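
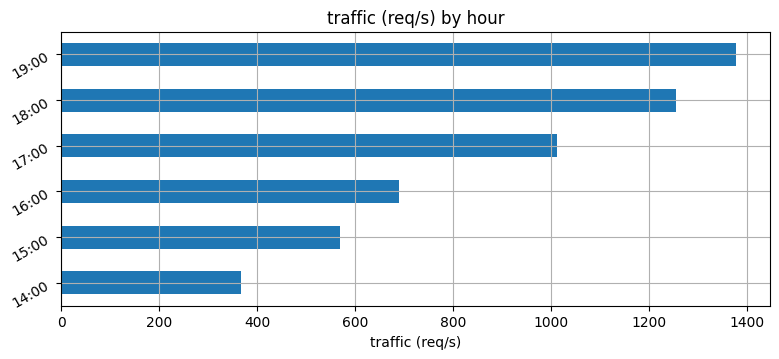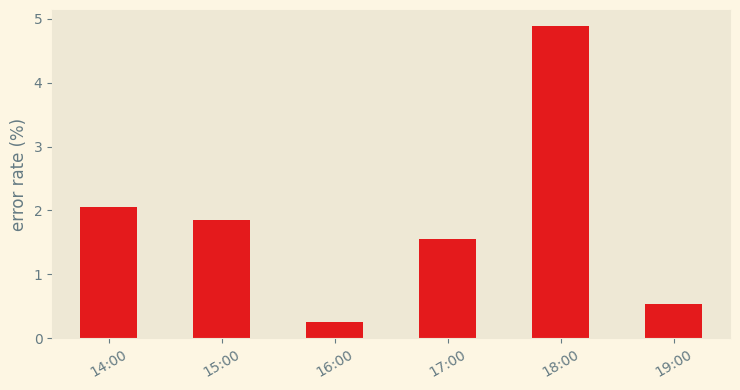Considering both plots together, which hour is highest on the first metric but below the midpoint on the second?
19:00

Chart 2 median error rate (%) ≈ 1.5; below-median hours: 16:00, 17:00, 19:00. Among those, 19:00 has the highest traffic (req/s) (≈ 1400).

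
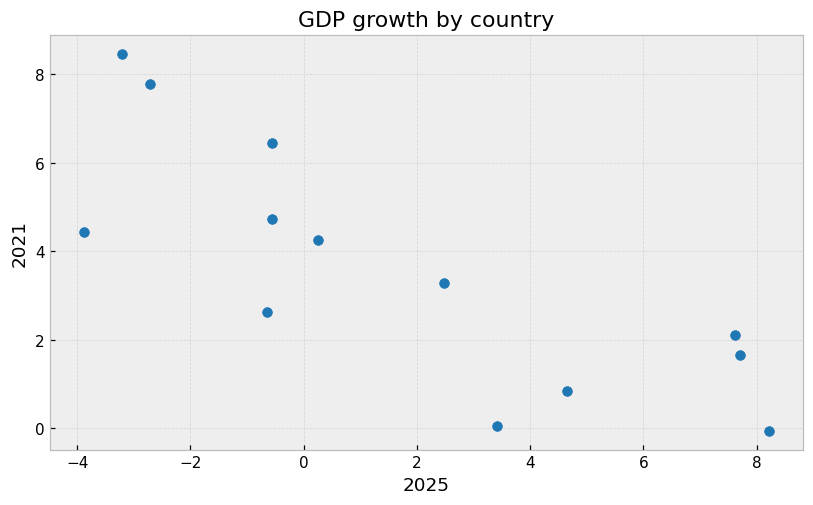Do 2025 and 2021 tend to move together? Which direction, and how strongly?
Points are negatively correlated; strong (|r| ≈ 0.8).

negative, strong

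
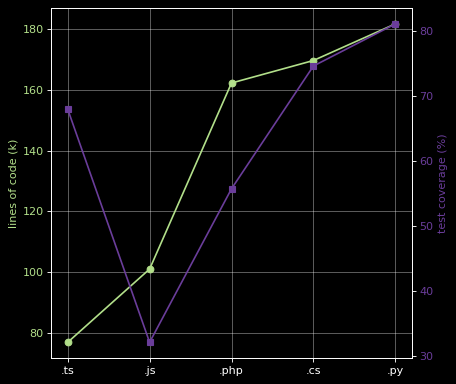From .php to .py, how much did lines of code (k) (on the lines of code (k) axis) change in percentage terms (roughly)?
≈ +12.5%

.php ≈ 160, .py ≈ 180; (180 − 160) / 160 ≈ +12.5%.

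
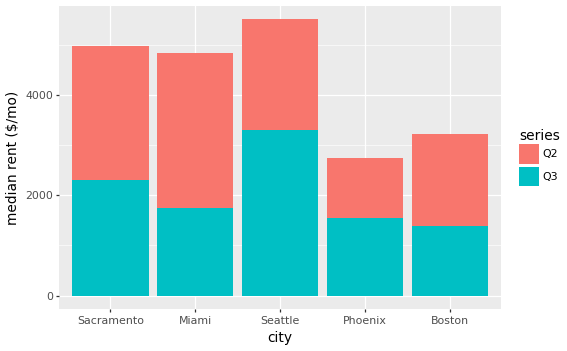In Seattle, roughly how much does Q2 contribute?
≈ 2000

Q2 top ≈ 5500, bottom ≈ 3500; segment ≈ 2000.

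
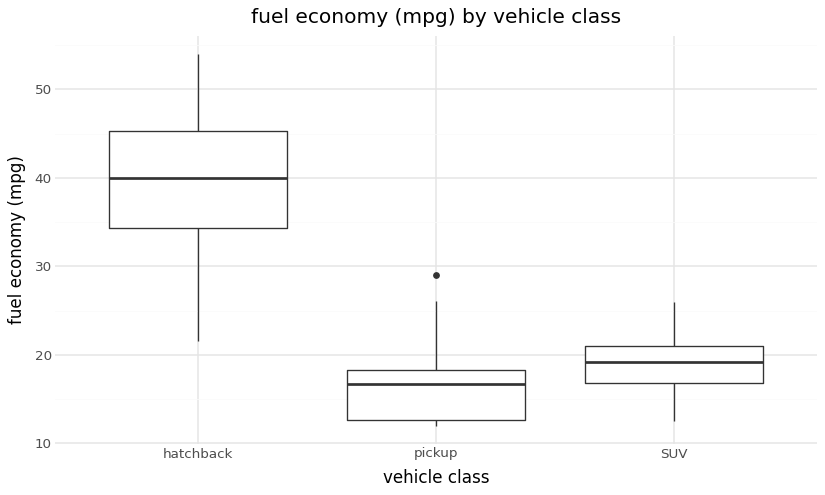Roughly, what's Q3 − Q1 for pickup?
Q3 ≈ 20, Q1 ≈ 15; IQR ≈ 5.

≈ 5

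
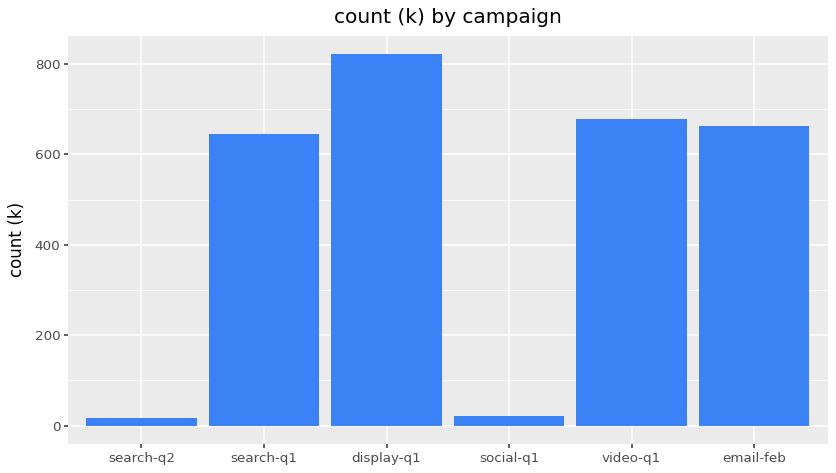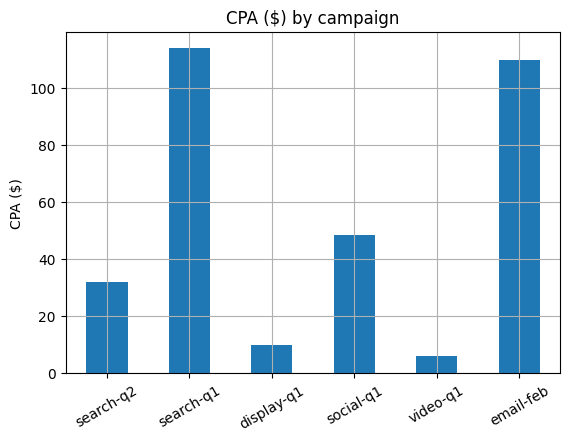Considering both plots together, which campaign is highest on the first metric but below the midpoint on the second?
Chart 2 median CPA ($) ≈ 40; below-median campaigns: search-q2, display-q1, video-q1. Among those, display-q1 has the highest count (k) (≈ 800).

display-q1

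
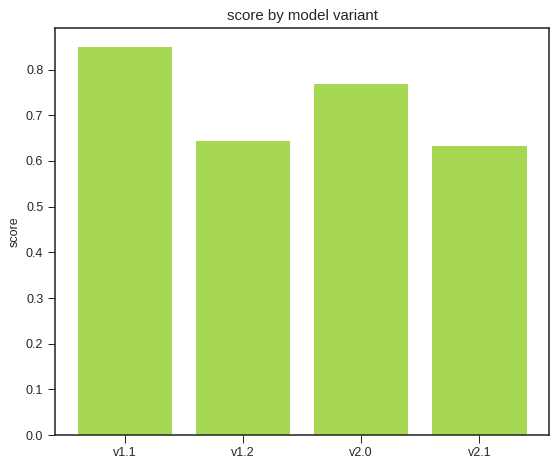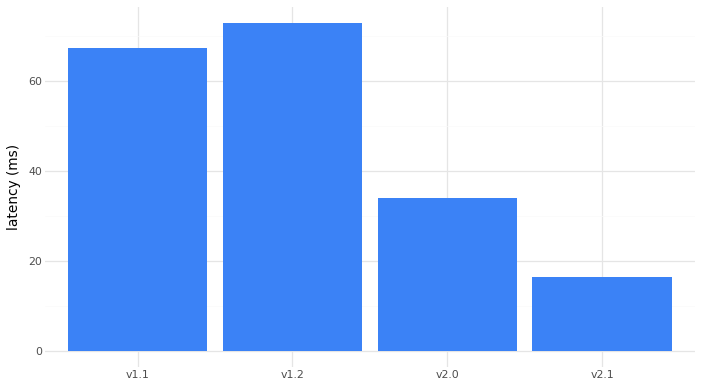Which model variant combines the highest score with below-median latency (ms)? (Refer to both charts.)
v2.0

Chart 2 median latency (ms) ≈ 50; below-median model variants: v2.0, v2.1. Among those, v2.0 has the highest score (≈ 0.8).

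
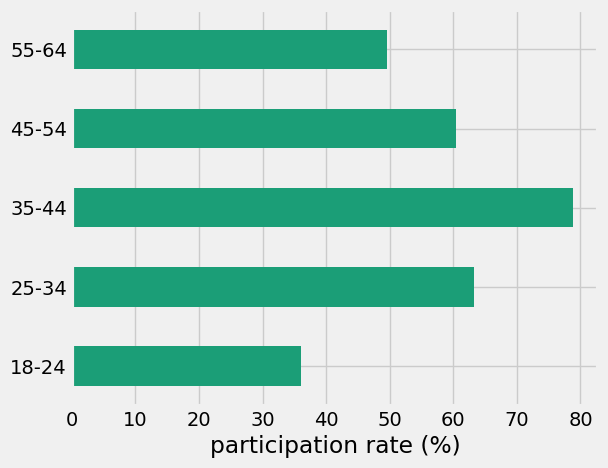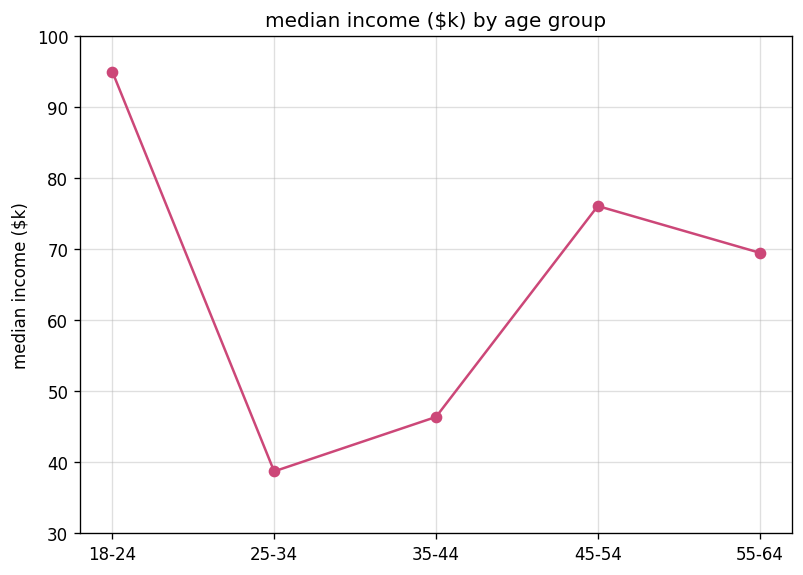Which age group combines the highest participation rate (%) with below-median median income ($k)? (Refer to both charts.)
Chart 2 median median income ($k) ≈ 70; below-median age groups: 25-34, 35-44. Among those, 35-44 has the highest participation rate (%) (≈ 80).

35-44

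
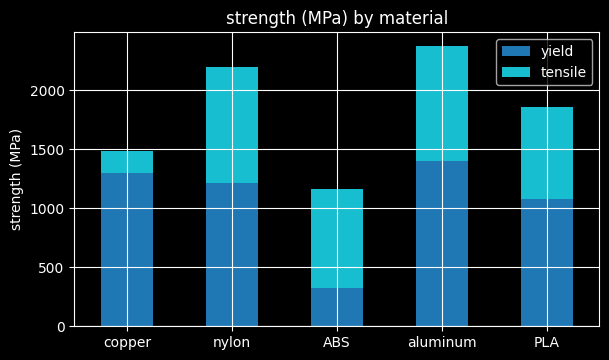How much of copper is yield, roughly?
≈ 1200

yield top ≈ 1200, bottom ≈ 0; segment ≈ 1200.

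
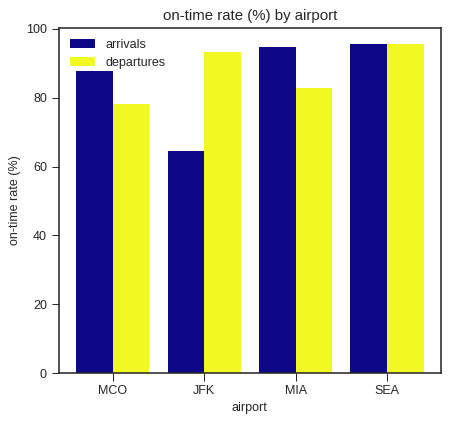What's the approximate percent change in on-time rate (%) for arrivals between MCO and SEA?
≈ +11.1%

MCO ≈ 90, SEA ≈ 100; (100 − 90) / 90 ≈ +11.1%.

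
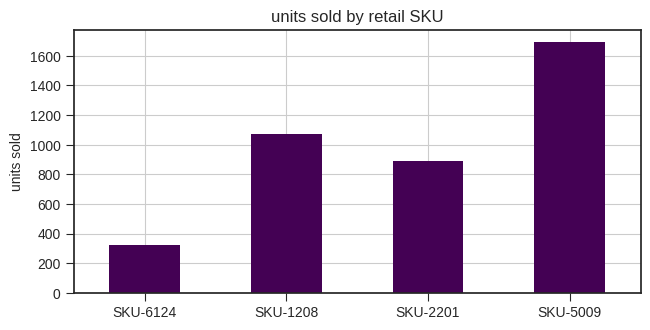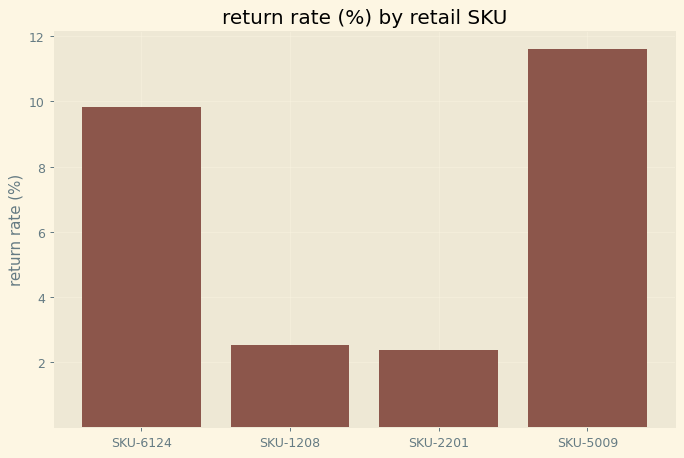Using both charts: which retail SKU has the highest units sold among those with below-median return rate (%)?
Chart 2 median return rate (%) ≈ 6; below-median retail SKUs: SKU-1208, SKU-2201. Among those, SKU-1208 has the highest units sold (≈ 1000).

SKU-1208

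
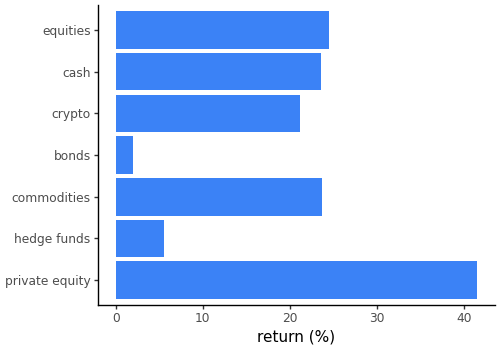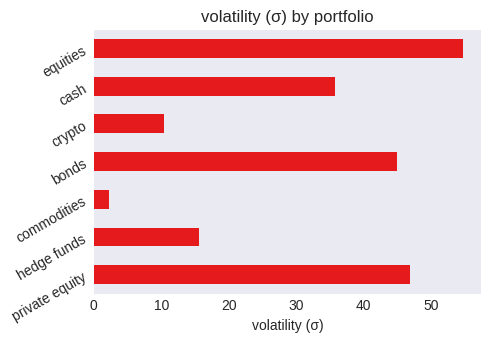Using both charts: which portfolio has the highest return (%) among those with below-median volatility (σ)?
commodities

Chart 2 median volatility (σ) ≈ 40; below-median portfolios: hedge funds, commodities, crypto. Among those, commodities has the highest return (%) (≈ 25).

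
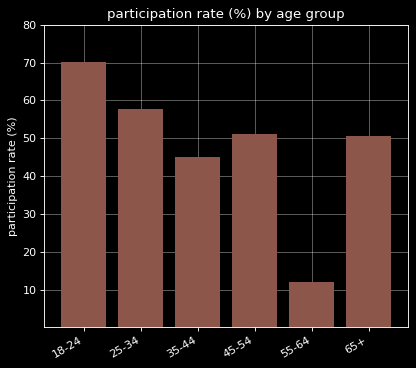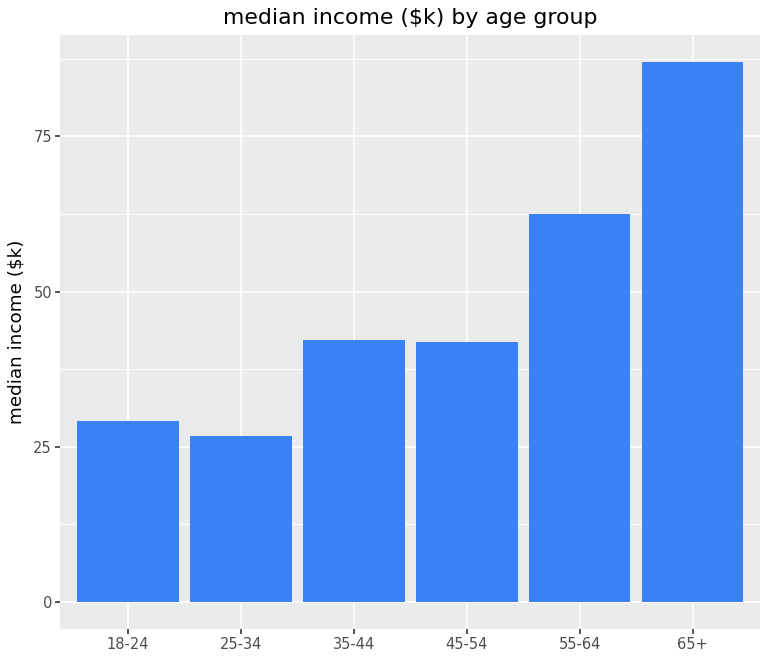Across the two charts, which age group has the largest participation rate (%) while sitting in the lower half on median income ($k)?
18-24

Chart 2 median median income ($k) ≈ 40; below-median age groups: 18-24, 25-34, 45-54. Among those, 18-24 has the highest participation rate (%) (≈ 70).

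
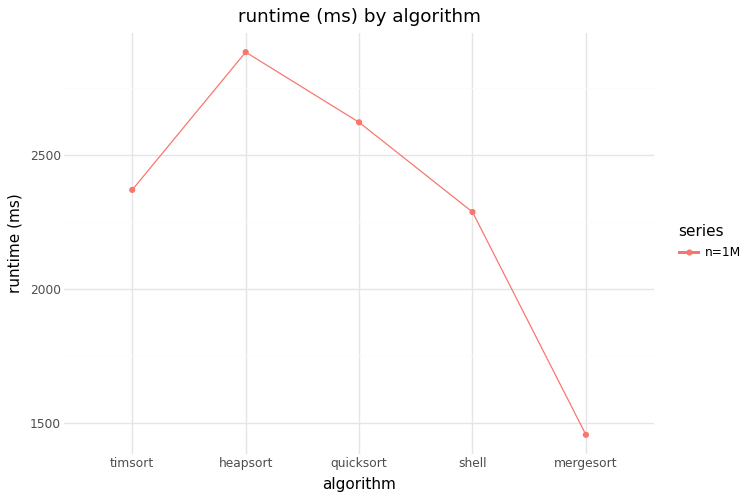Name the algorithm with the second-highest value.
quicksort

Top 3: heapsort ≈ 2800, quicksort ≈ 2600, timsort ≈ 2400.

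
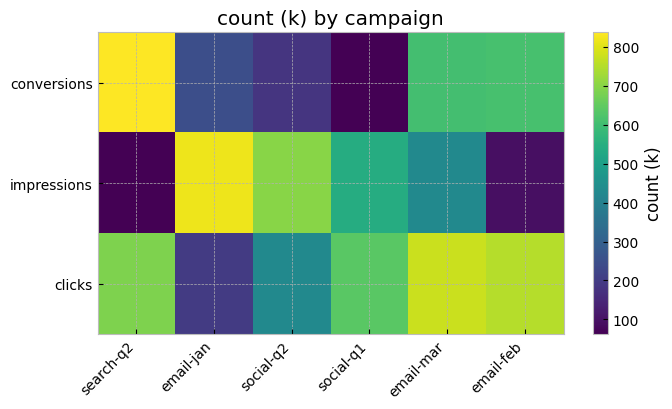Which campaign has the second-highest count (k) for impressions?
Top 3 for impressions: email-jan ≈ 800, social-q2 ≈ 700, social-q1 ≈ 500.

social-q2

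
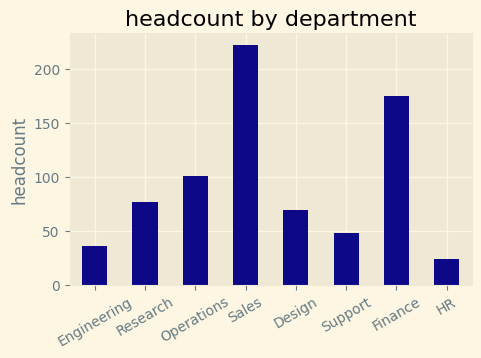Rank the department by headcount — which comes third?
Operations

Top 4: Sales ≈ 220, Finance ≈ 180, Operations ≈ 100, Research ≈ 80.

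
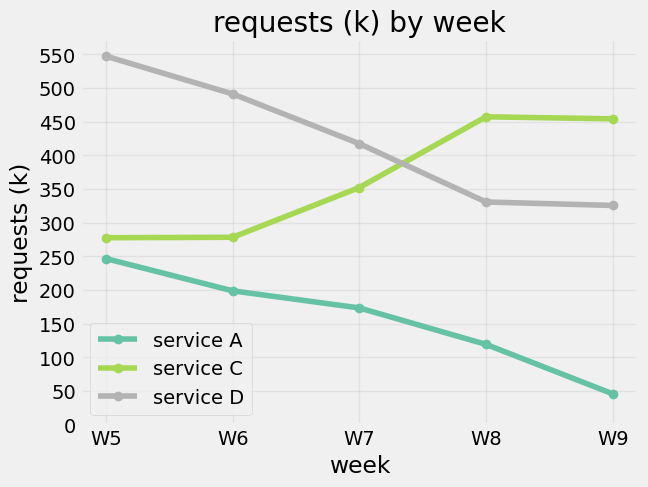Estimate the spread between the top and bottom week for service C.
Max W8 ≈ 450, min W5 ≈ 300; range ≈ 150.

≈ 150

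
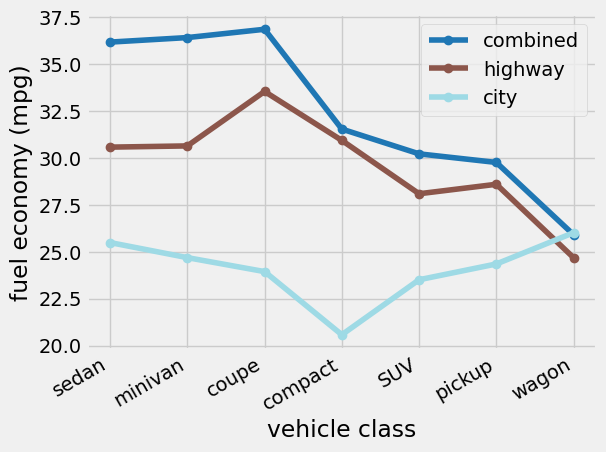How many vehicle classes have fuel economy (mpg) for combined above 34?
3

Above 34: sedan, minivan, coupe.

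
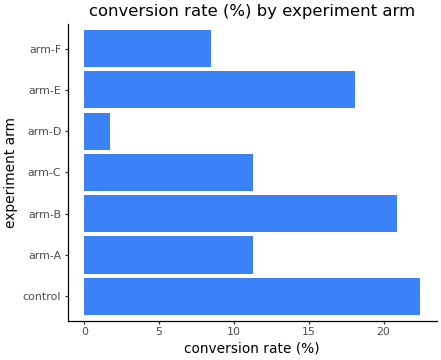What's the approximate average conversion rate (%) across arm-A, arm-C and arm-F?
(12 + 12 + 8) / 3 ≈ 11.

≈ 11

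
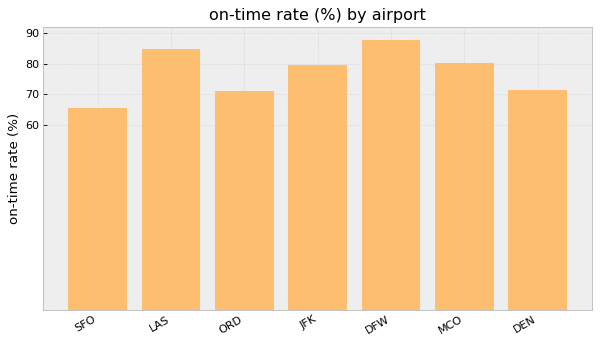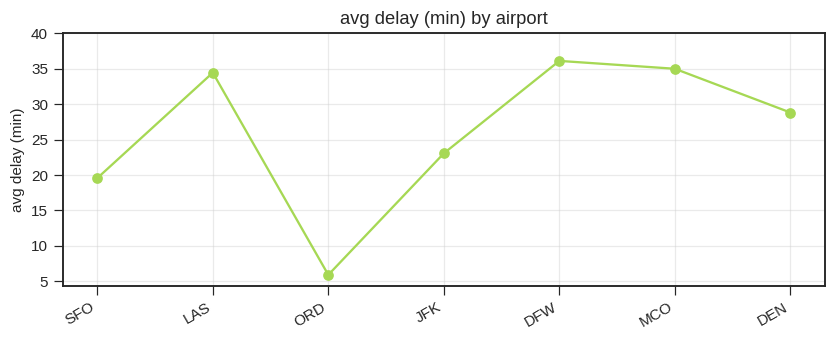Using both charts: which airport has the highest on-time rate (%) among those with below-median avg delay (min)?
JFK

Chart 2 median avg delay (min) ≈ 30; below-median airports: SFO, ORD, JFK. Among those, JFK has the highest on-time rate (%) (≈ 80).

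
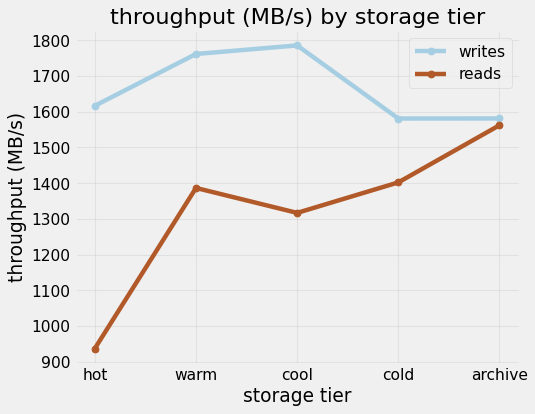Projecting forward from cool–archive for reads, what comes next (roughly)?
Last three: 1300, 1400, 1600 → slope ≈ 150/step → next ≈ 1750.

≈ 1750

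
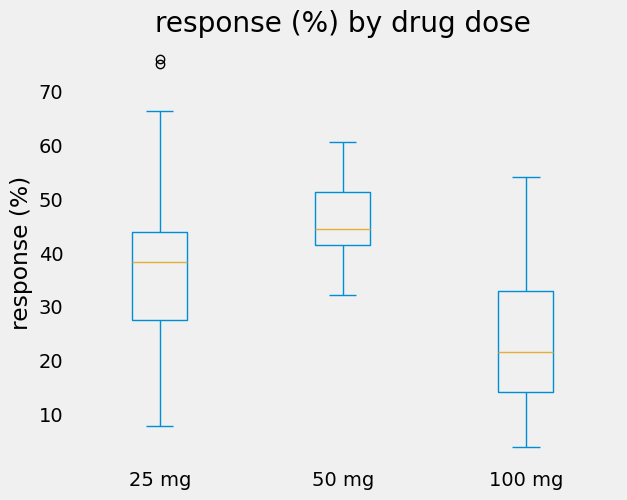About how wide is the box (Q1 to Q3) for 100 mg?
≈ 18

Q3 ≈ 32, Q1 ≈ 14; IQR ≈ 18.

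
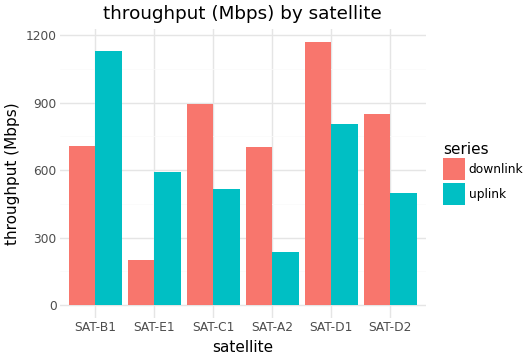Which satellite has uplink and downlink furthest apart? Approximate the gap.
SAT-A2, ≈ 500 Mbps

SAT-A2: uplink ≈ 200, downlink ≈ 700 → gap ≈ 500. Next-largest (SAT-B1) is only ≈ 400.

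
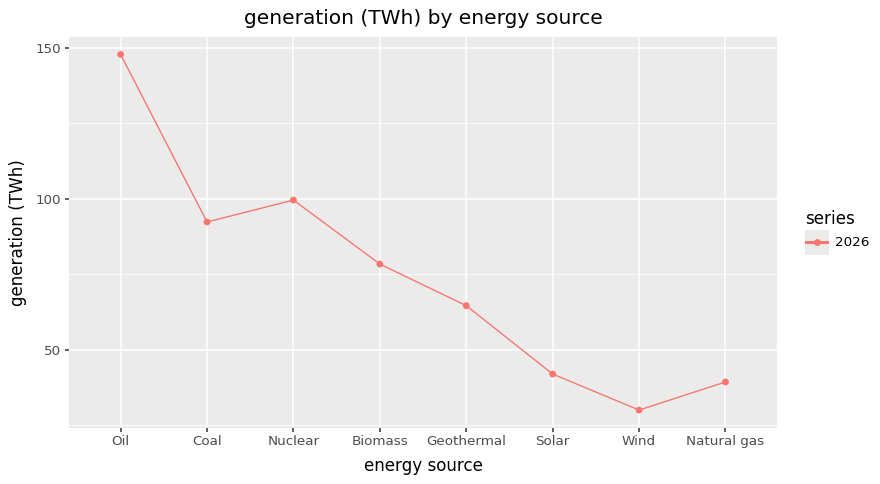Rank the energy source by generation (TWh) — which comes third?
Coal

Top 4: Oil ≈ 150, Nuclear ≈ 100, Coal ≈ 90, Biomass ≈ 80.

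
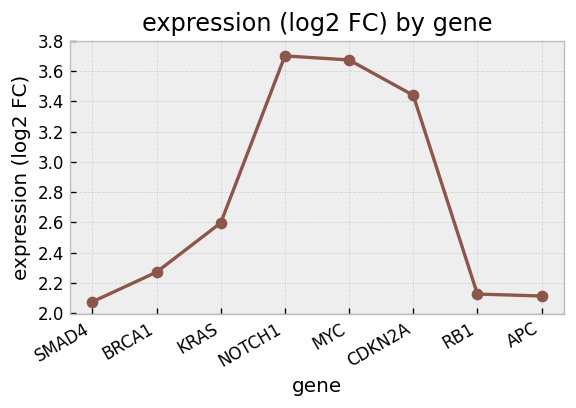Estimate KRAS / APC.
≈ 1.18×

KRAS ≈ 2.6, APC ≈ 2.2; 2.6/2.2 ≈ 1.18.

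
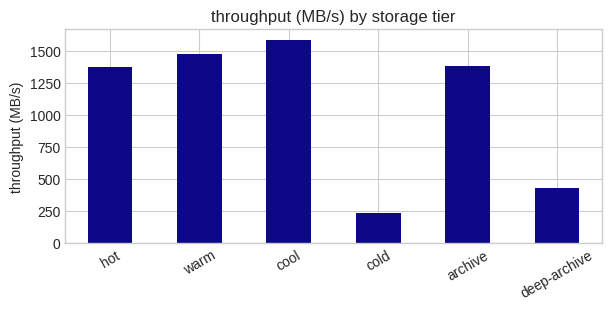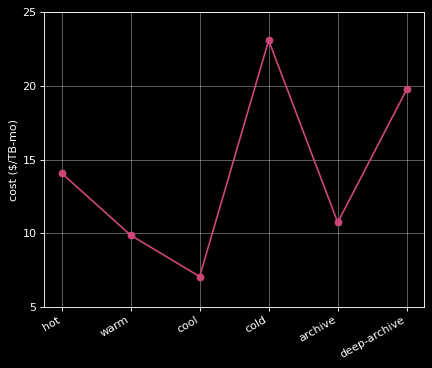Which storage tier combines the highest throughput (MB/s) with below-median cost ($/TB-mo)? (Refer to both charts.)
cool

Chart 2 median cost ($/TB-mo) ≈ 10; below-median storage tiers: warm, cool, archive. Among those, cool has the highest throughput (MB/s) (≈ 1600).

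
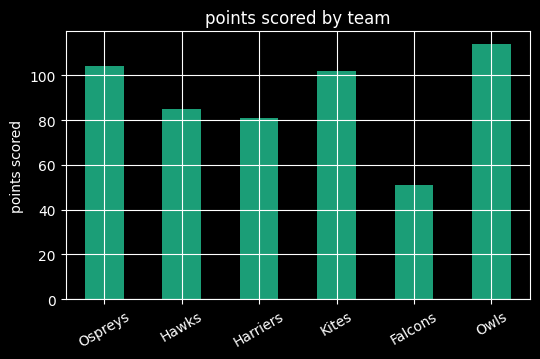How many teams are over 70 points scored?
Above 70: Ospreys, Hawks, Harriers, Kites, Owls.

5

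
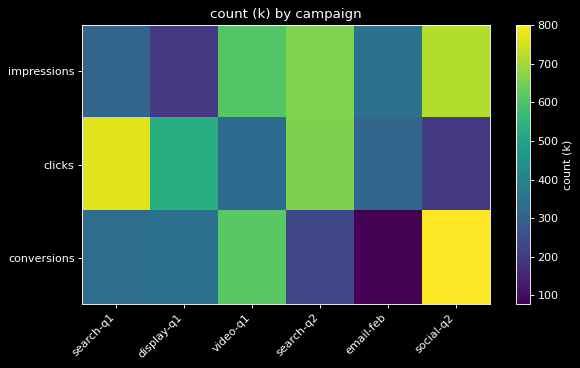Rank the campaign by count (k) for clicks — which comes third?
display-q1

Top 4 for clicks: search-q1 ≈ 800, search-q2 ≈ 700, display-q1 ≈ 500, video-q1 ≈ 300.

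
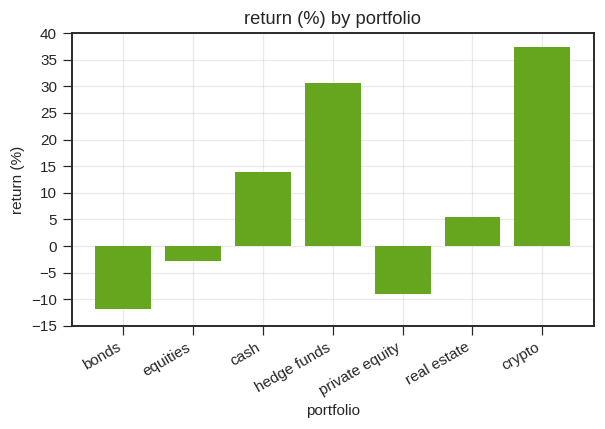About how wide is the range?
≈ 45

Max crypto ≈ 35, min bonds ≈ -10; range ≈ 45.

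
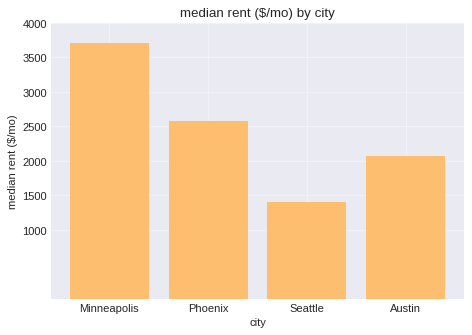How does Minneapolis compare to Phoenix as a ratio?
Minneapolis ≈ 3500, Phoenix ≈ 2500; 3500/2500 ≈ 1.4.

≈ 1.4×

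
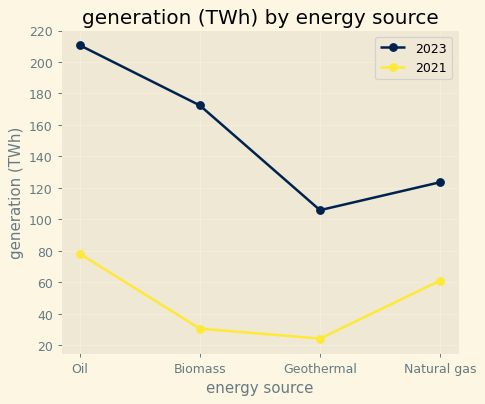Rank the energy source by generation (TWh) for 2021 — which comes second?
Natural gas

Top 3 for 2021: Oil ≈ 80, Natural gas ≈ 60, Biomass ≈ 40.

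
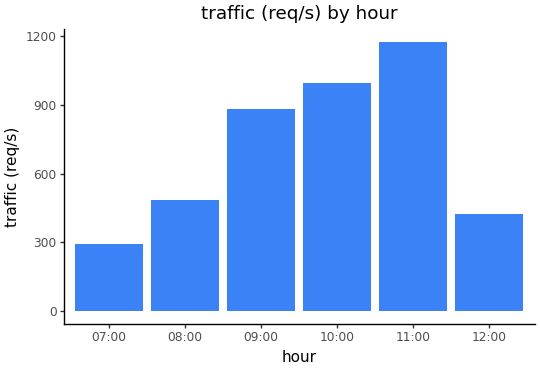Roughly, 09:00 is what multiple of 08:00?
≈ 1.8×

09:00 ≈ 900, 08:00 ≈ 500; 900/500 ≈ 1.8.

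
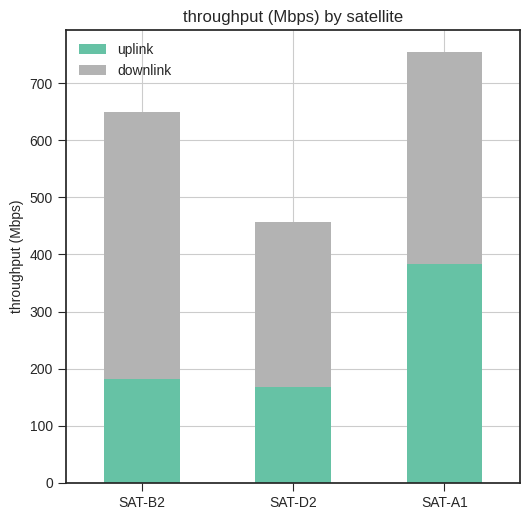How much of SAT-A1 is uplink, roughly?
uplink top ≈ 400, bottom ≈ 0; segment ≈ 400.

≈ 400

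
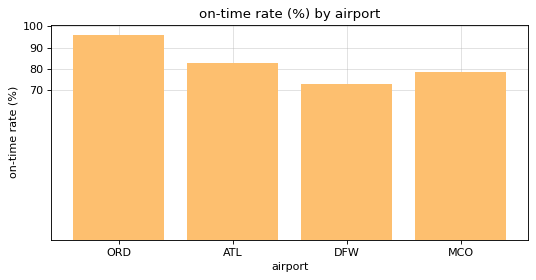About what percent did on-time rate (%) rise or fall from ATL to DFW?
≈ -12.5%

ATL ≈ 80, DFW ≈ 70; (70 − 80) / 80 ≈ -12.5%.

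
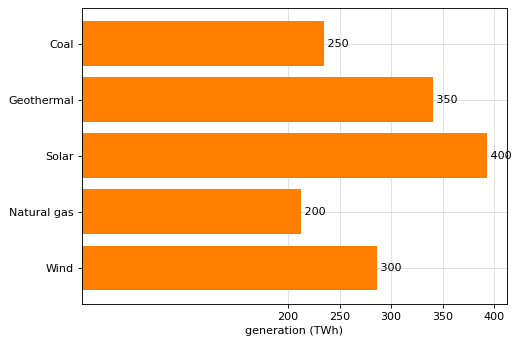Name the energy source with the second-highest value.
Geothermal

Top 3: Solar ≈ 400, Geothermal ≈ 350, Wind ≈ 300.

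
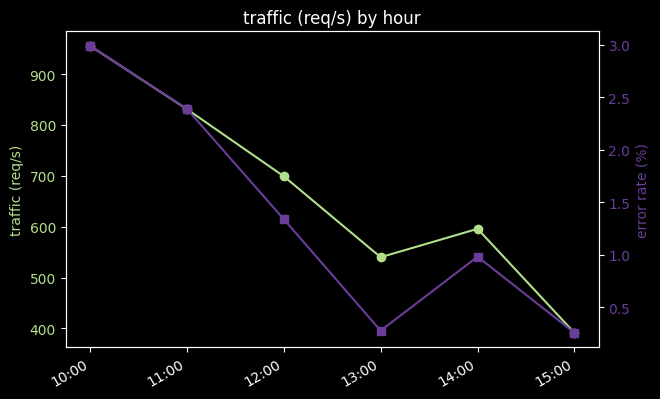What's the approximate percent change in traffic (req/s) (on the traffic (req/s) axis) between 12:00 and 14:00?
12:00 ≈ 700, 14:00 ≈ 600; (600 − 700) / 700 ≈ -14.3%.

≈ -14.3%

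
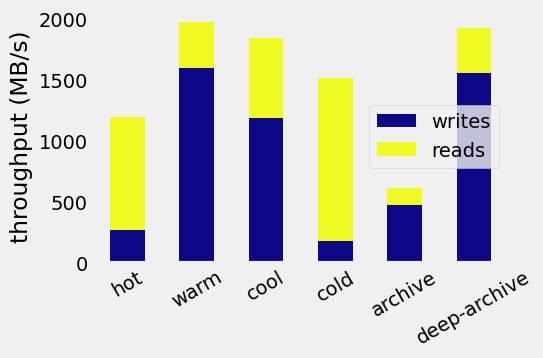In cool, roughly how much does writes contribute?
writes top ≈ 1200, bottom ≈ 0; segment ≈ 1200.

≈ 1200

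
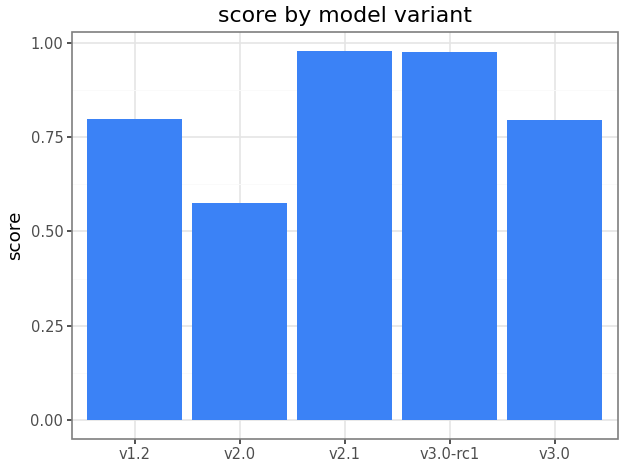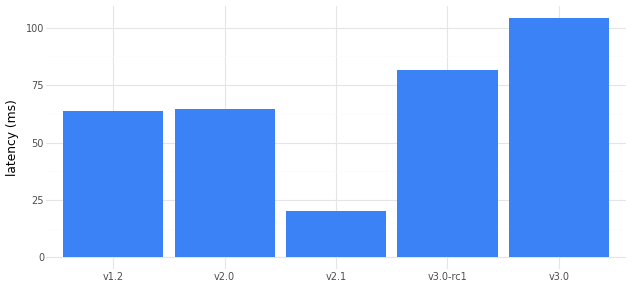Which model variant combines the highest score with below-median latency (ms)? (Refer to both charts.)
Chart 2 median latency (ms) ≈ 60; below-median model variants: v1.2, v2.1. Among those, v2.1 has the highest score (≈ 1).

v2.1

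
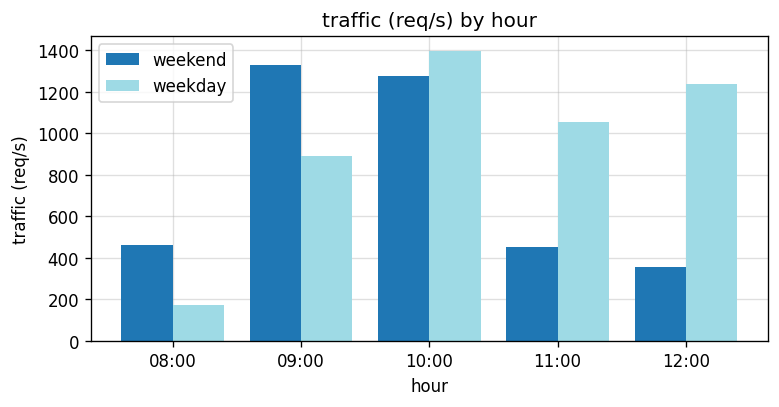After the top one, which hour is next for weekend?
Top 3 for weekend: 09:00 ≈ 1400, 10:00 ≈ 1200, 08:00 ≈ 400.

10:00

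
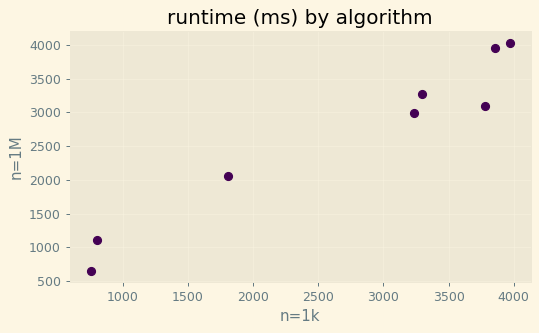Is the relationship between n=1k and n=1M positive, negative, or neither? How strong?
positive, strong

Points are positively correlated; strong (|r| ≈ 1.0).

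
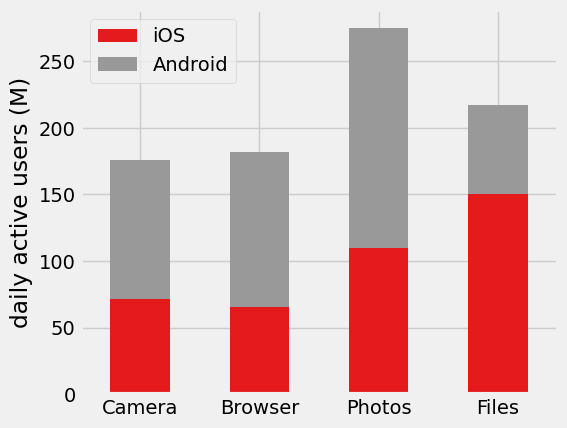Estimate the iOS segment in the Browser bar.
iOS top ≈ 75, bottom ≈ 0; segment ≈ 75.

≈ 75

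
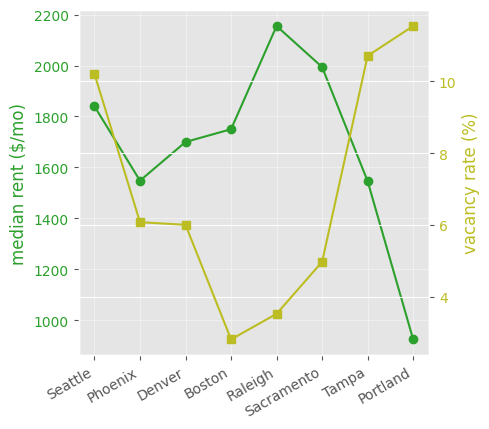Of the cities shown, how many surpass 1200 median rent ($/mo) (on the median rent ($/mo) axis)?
7

Above 1200: Seattle, Phoenix, Denver, Boston, Raleigh, Sacramento, Tampa.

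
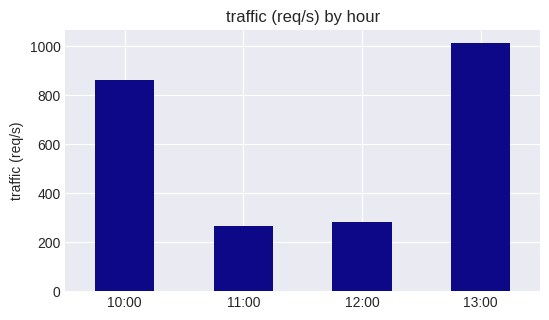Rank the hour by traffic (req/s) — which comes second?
Top 3: 13:00 ≈ 1000, 10:00 ≈ 900, 12:00 ≈ 300.

10:00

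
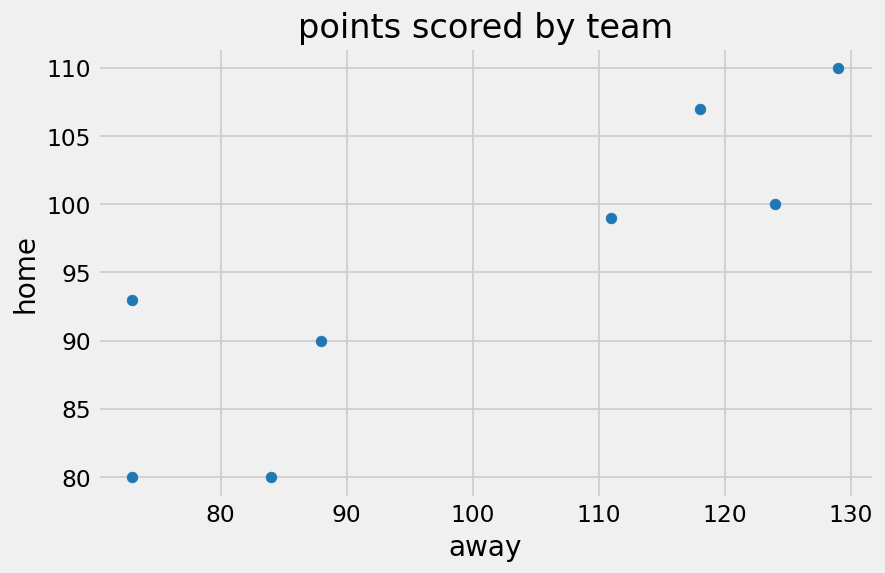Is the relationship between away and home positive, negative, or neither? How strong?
positive, strong

Points are positively correlated; strong (|r| ≈ 0.9).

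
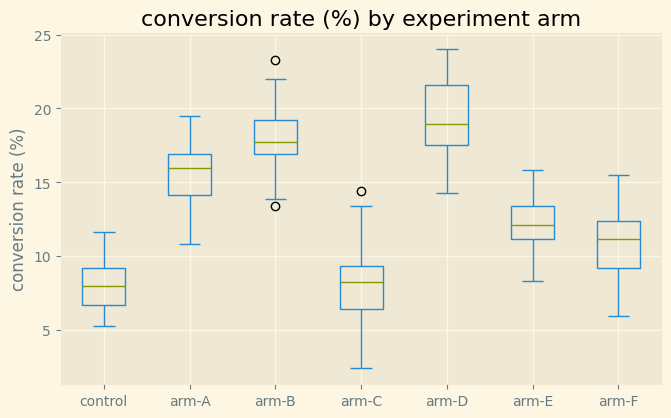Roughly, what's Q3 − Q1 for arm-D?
Q3 ≈ 22, Q1 ≈ 18; IQR ≈ 4.

≈ 4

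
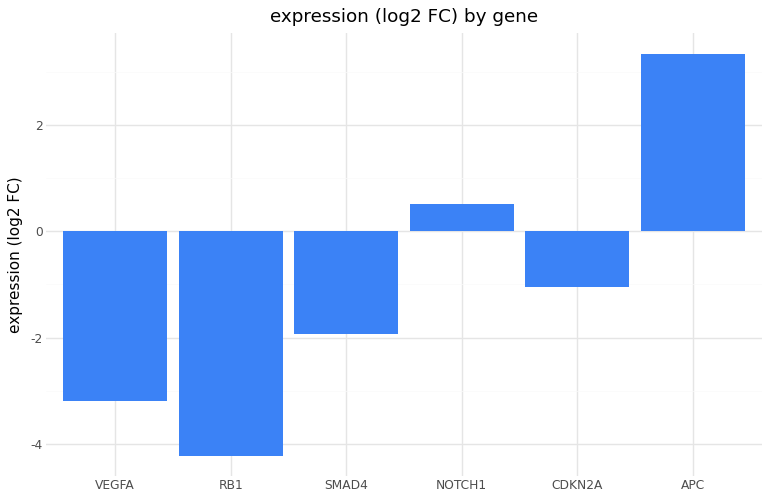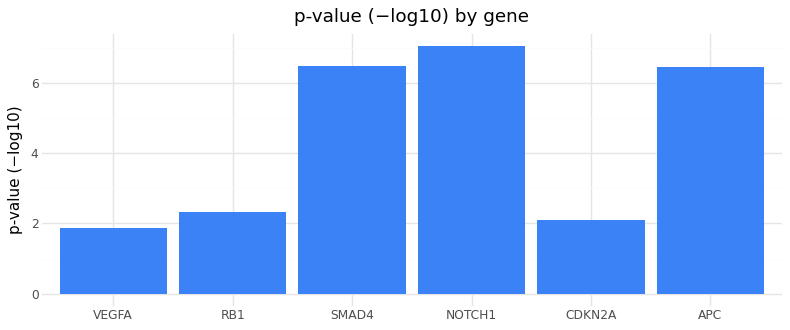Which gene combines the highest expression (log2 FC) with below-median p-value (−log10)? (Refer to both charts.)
Chart 2 median p-value (−log10) ≈ 4; below-median genes: VEGFA, RB1, CDKN2A. Among those, CDKN2A has the highest expression (log2 FC) (≈ -1).

CDKN2A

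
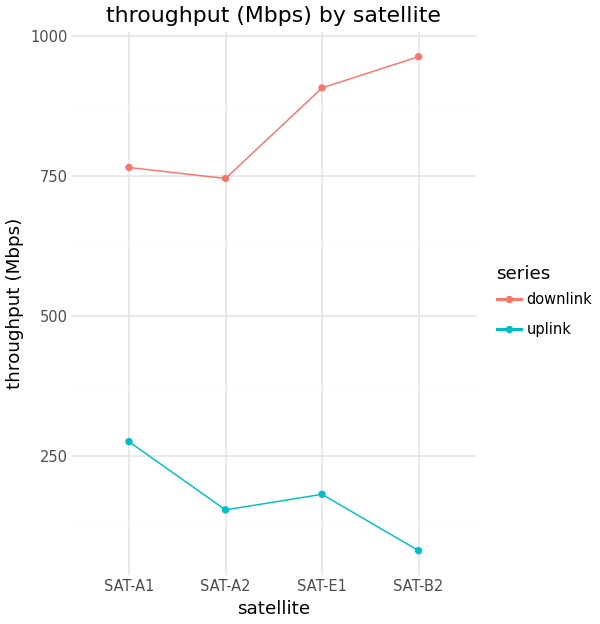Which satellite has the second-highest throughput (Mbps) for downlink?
SAT-E1

Top 3 for downlink: SAT-B2 ≈ 1000, SAT-E1 ≈ 900, SAT-A1 ≈ 800.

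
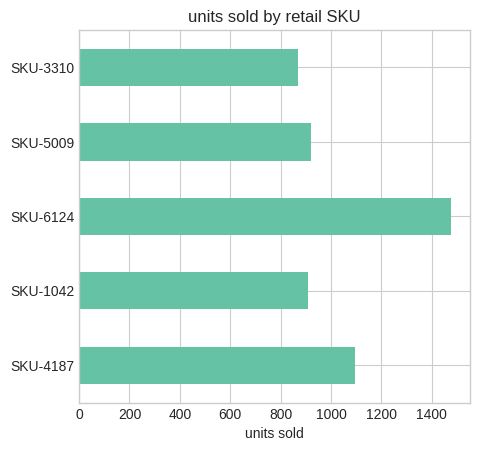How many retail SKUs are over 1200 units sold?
Above 1200: SKU-6124.

1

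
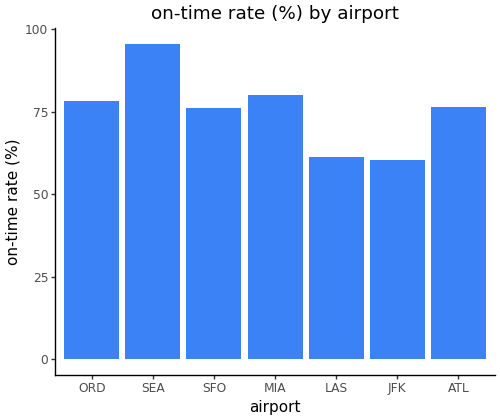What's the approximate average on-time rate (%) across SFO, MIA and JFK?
(80 + 80 + 60) / 3 ≈ 73.

≈ 73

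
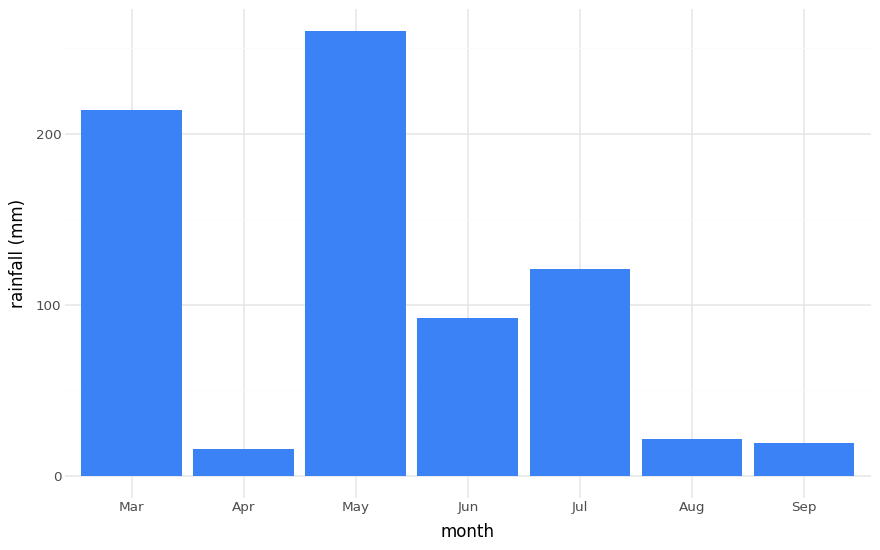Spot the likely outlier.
May ≈ 250; the rest sit between ≈ 25 and ≈ 225.

May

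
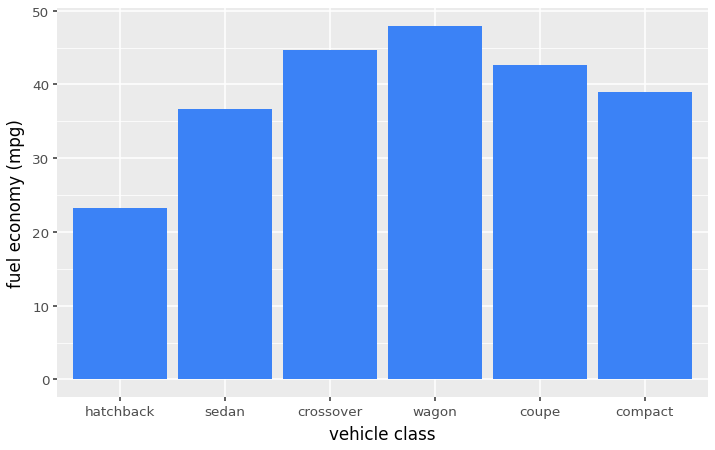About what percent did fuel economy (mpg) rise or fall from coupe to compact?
≈ -11.1%

coupe ≈ 45, compact ≈ 40; (40 − 45) / 45 ≈ -11.1%.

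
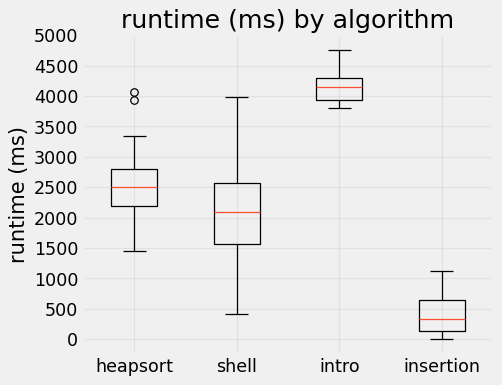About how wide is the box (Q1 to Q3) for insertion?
≈ 500

Q3 ≈ 500, Q1 ≈ 0; IQR ≈ 500.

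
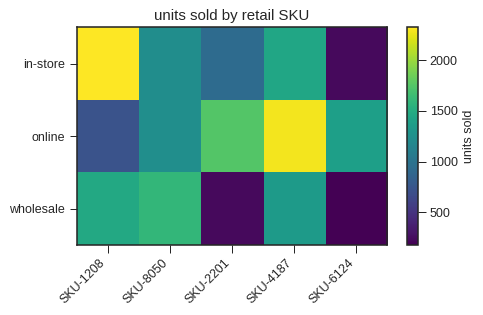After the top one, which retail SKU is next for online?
SKU-2201

Top 3 for online: SKU-4187 ≈ 2200, SKU-2201 ≈ 1800, SKU-6124 ≈ 1400.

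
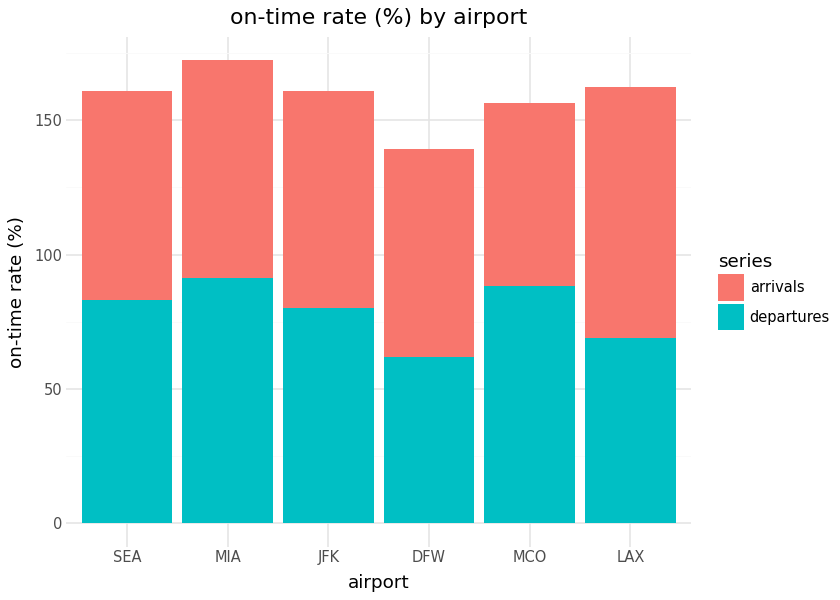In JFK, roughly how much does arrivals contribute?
≈ 80

arrivals top ≈ 160, bottom ≈ 80; segment ≈ 80.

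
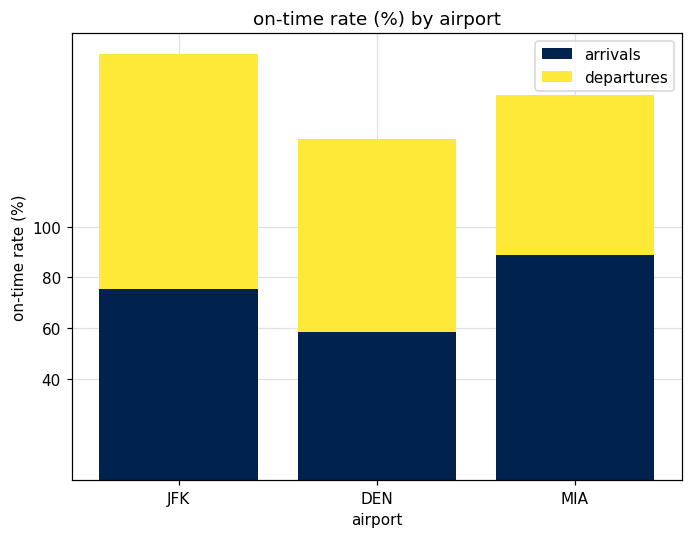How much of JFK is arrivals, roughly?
arrivals top ≈ 80, bottom ≈ 0; segment ≈ 80.

≈ 80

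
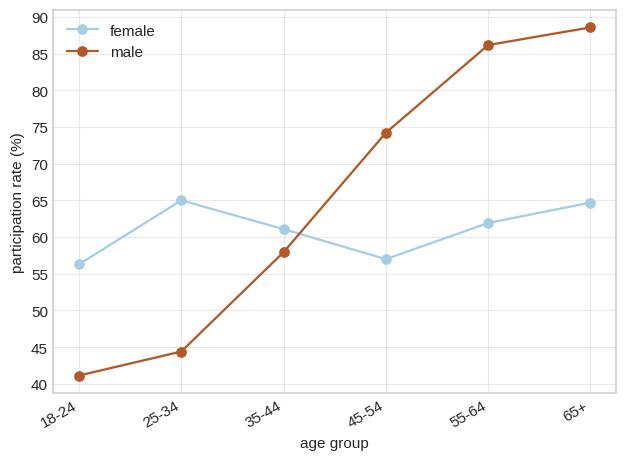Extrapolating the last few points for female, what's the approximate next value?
≈ 70

Last three: 55, 60, 65 → slope ≈ 5/step → next ≈ 70.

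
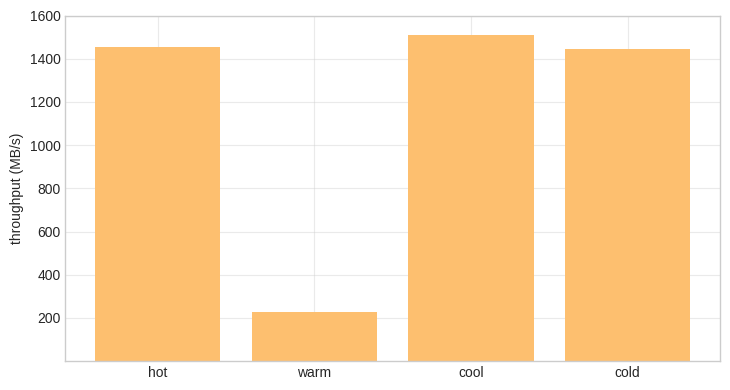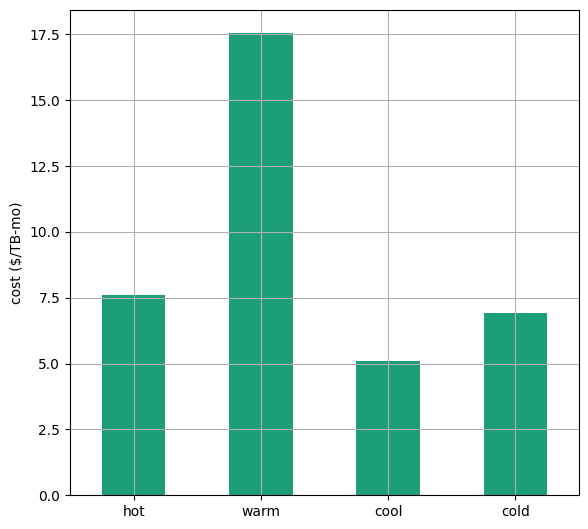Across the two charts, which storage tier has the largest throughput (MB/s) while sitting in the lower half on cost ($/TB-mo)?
Chart 2 median cost ($/TB-mo) ≈ 8; below-median storage tiers: cool, cold. Among those, cool has the highest throughput (MB/s) (≈ 1600).

cool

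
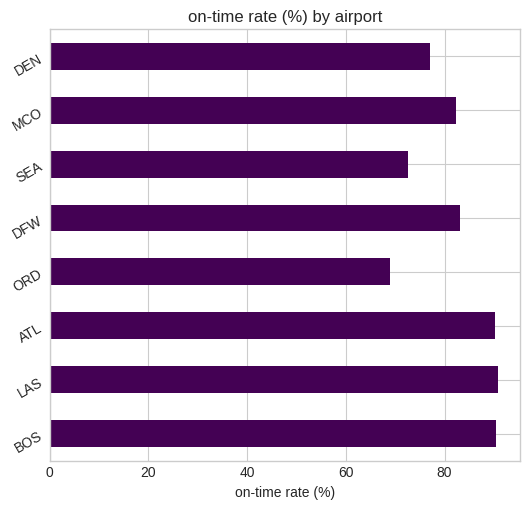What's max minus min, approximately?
Max LAS ≈ 90, min ORD ≈ 70; range ≈ 20.

≈ 20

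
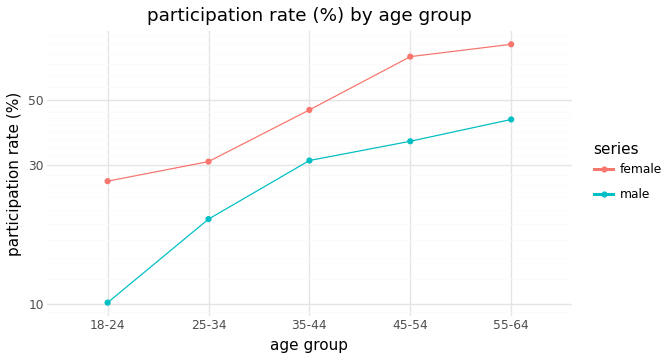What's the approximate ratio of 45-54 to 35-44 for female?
45-54 ≈ 70, 35-44 ≈ 50; 70/50 ≈ 1.4.

≈ 1.4×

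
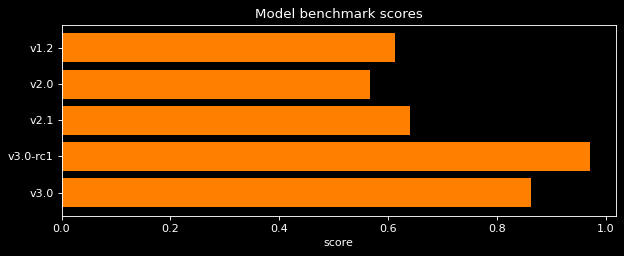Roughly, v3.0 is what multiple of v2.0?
≈ 1.5×

v3.0 ≈ 0.9, v2.0 ≈ 0.6; 0.9/0.6 ≈ 1.5.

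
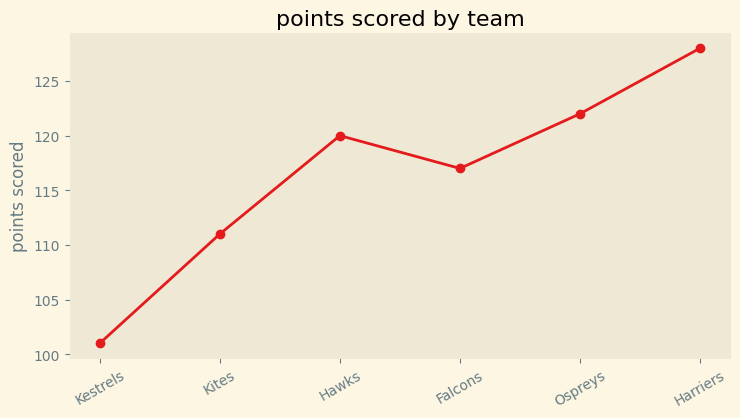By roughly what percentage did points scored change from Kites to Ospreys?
Kites ≈ 110, Ospreys ≈ 120; (120 − 110) / 110 ≈ +9.1%.

≈ +9.1%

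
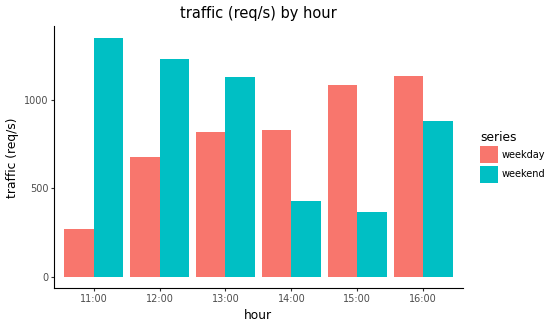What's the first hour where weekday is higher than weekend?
14:00

13:00: weekday ≈ 800 vs weekend ≈ 1200 (not yet); 14:00: weekday ≈ 800 vs weekend ≈ 400 (first crossover).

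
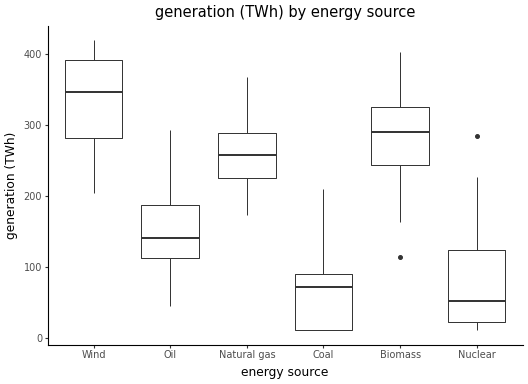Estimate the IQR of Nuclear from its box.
Q3 ≈ 125, Q1 ≈ 25; IQR ≈ 100.

≈ 100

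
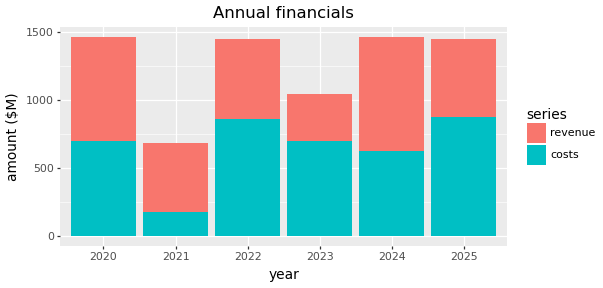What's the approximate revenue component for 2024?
≈ 800

revenue top ≈ 1400, bottom ≈ 600; segment ≈ 800.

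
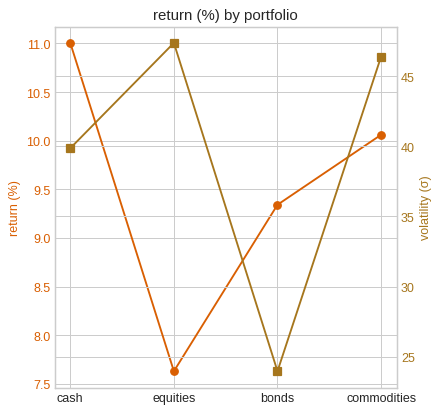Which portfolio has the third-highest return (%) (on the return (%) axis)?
bonds

Top 4 (on the return (%) axis): cash ≈ 11.0, commodities ≈ 10.0, bonds ≈ 9.5, equities ≈ 7.5.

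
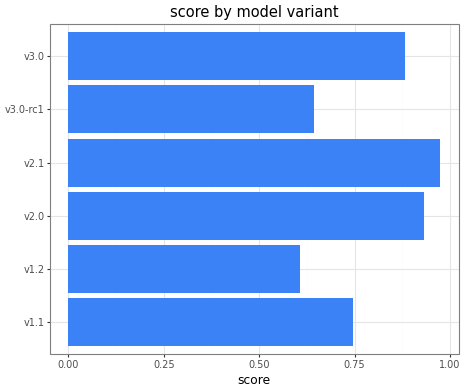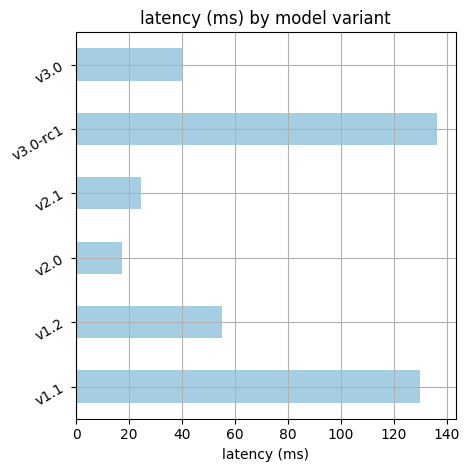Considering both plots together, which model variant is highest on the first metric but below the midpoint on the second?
v2.1

Chart 2 median latency (ms) ≈ 40; below-median model variants: v2.0, v2.1, v3.0. Among those, v2.1 has the highest score (≈ 1).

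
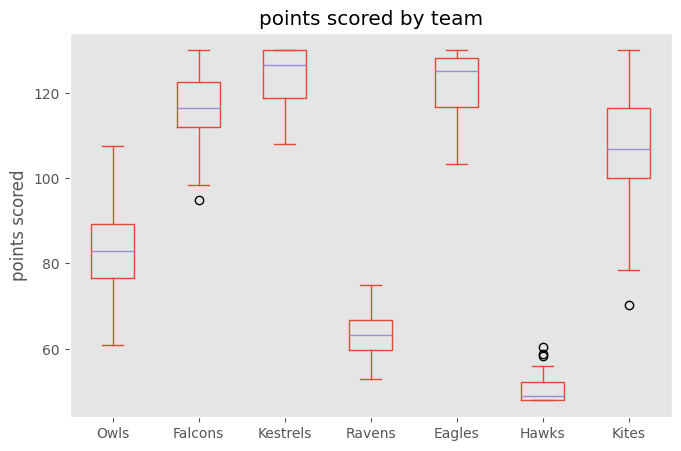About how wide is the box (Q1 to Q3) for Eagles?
Q3 ≈ 130, Q1 ≈ 120; IQR ≈ 10.

≈ 10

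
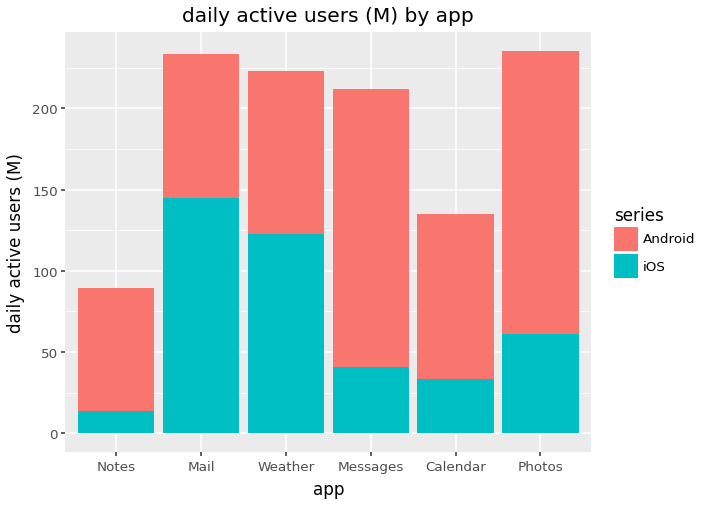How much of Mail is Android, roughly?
Android top ≈ 240, bottom ≈ 140; segment ≈ 100.

≈ 100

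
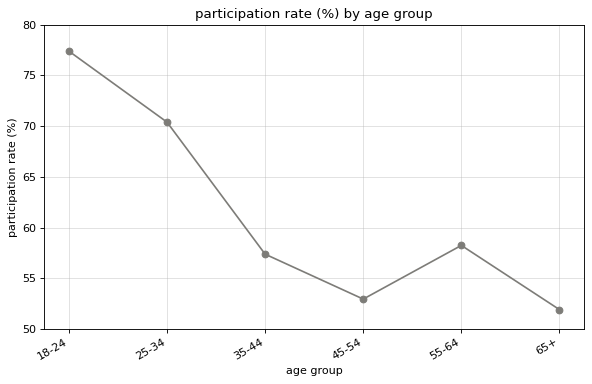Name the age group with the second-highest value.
Top 3: 18-24 ≈ 75, 25-34 ≈ 70, 55-64 ≈ 60.

25-34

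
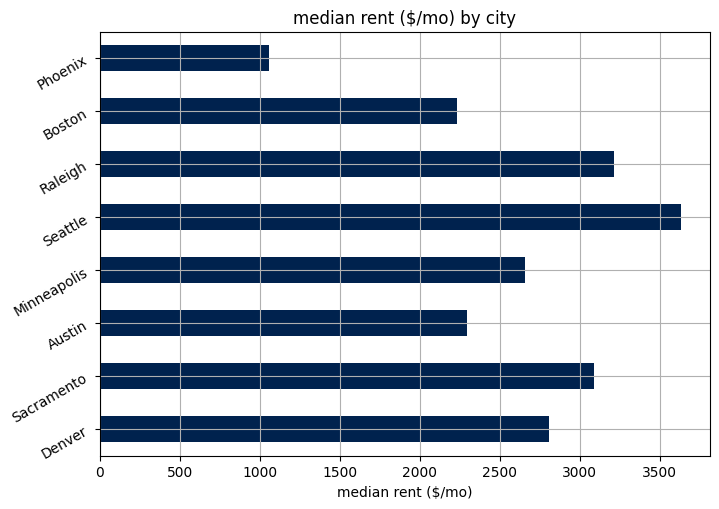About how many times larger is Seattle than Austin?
Seattle ≈ 3500, Austin ≈ 2500; 3500/2500 ≈ 1.4.

≈ 1.4×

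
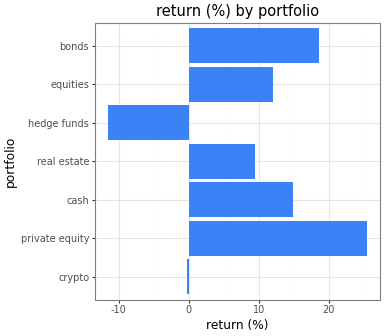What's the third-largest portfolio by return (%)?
Top 4: private equity ≈ 25, bonds ≈ 20, cash ≈ 15, equities ≈ 10.

cash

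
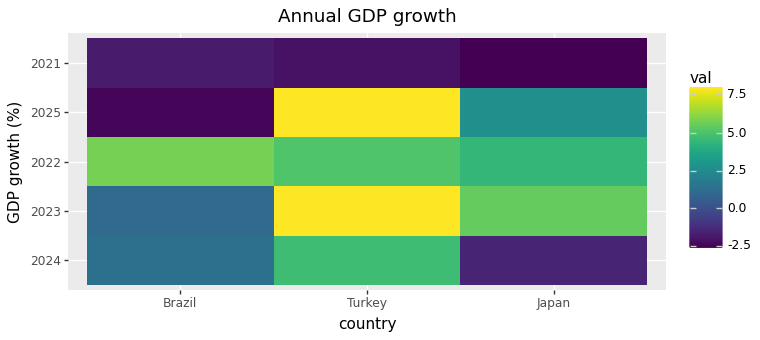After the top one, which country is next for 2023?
Top 3 for 2023: Turkey ≈ 8, Japan ≈ 6, Brazil ≈ 1.

Japan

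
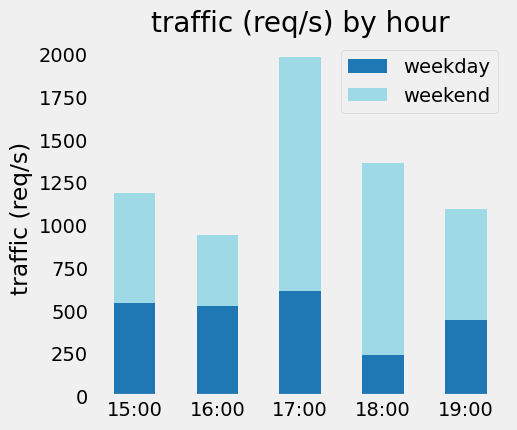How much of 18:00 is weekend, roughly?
weekend top ≈ 1400, bottom ≈ 200; segment ≈ 1200.

≈ 1200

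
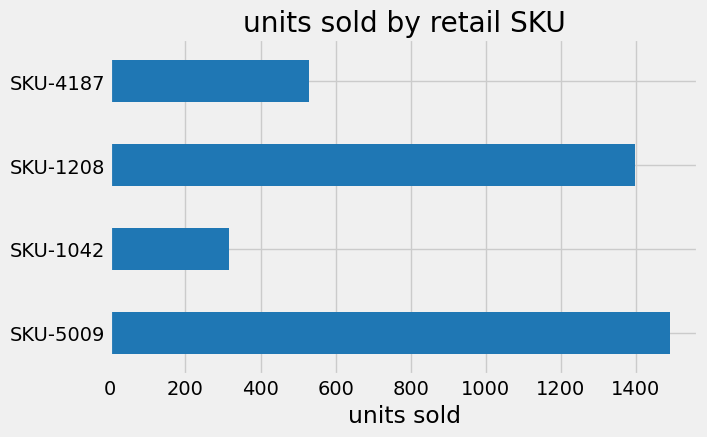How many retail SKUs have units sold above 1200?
2

Above 1200: SKU-5009, SKU-1208.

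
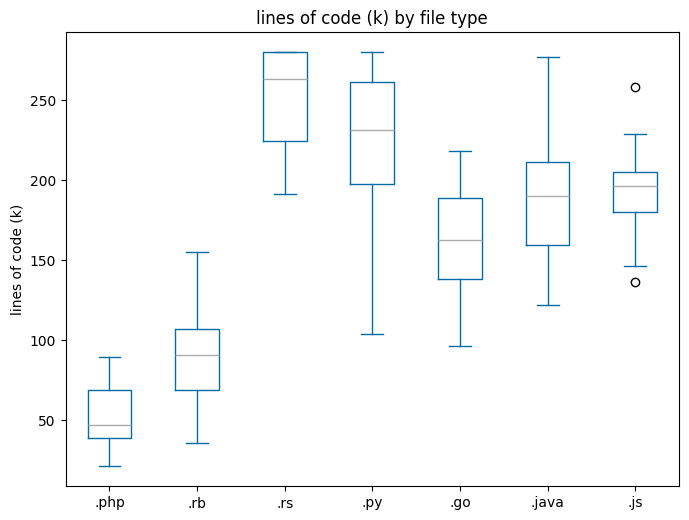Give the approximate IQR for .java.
Q3 ≈ 220, Q1 ≈ 160; IQR ≈ 60.

≈ 60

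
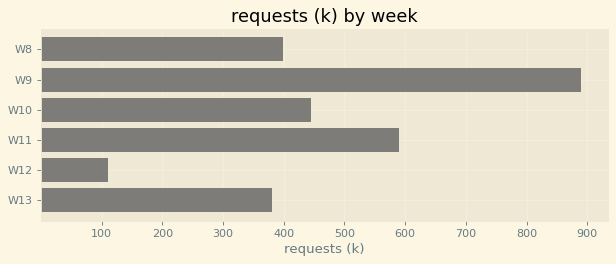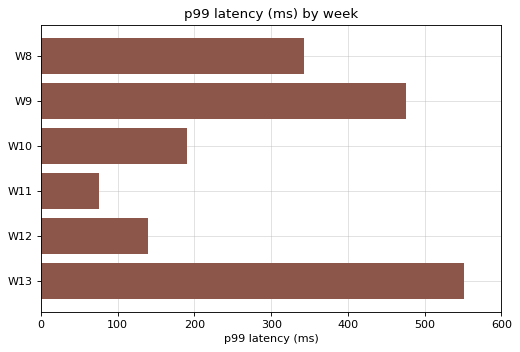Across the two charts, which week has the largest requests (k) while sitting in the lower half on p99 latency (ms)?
W11

Chart 2 median p99 latency (ms) ≈ 300; below-median weeks: W10, W11, W12. Among those, W11 has the highest requests (k) (≈ 600).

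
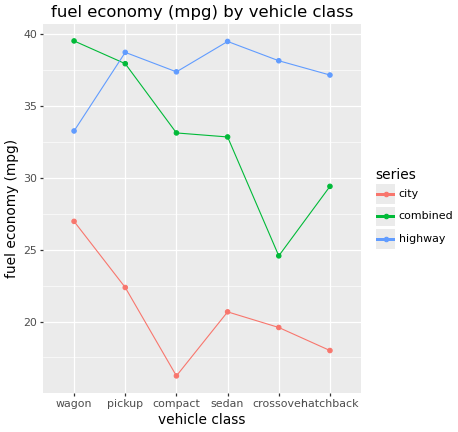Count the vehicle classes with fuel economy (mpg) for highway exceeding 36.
Above 36: pickup, compact, sedan, crossover, hatchback.

5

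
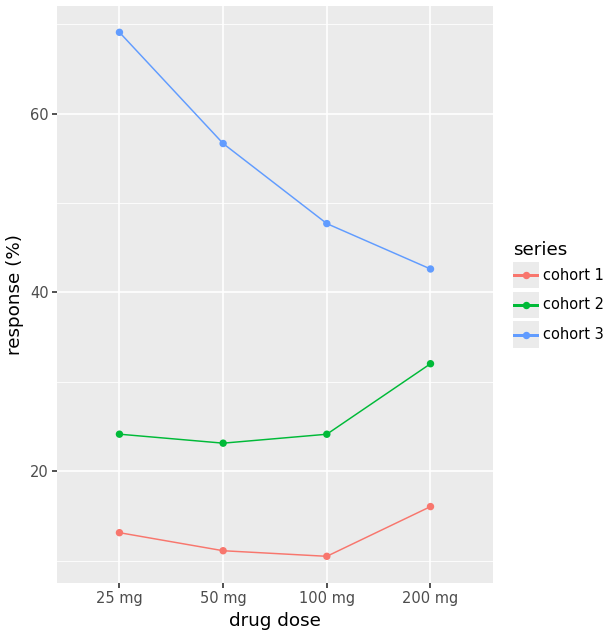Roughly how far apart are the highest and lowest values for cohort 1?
≈ 5

Max 200 mg ≈ 15, min 100 mg ≈ 10; range ≈ 5.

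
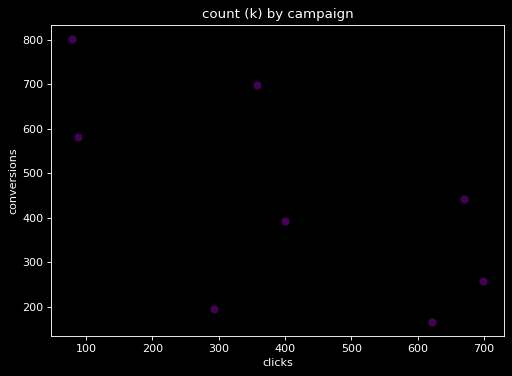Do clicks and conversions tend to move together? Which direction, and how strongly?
Points are negatively correlated; moderate (|r| ≈ 0.6).

negative, moderate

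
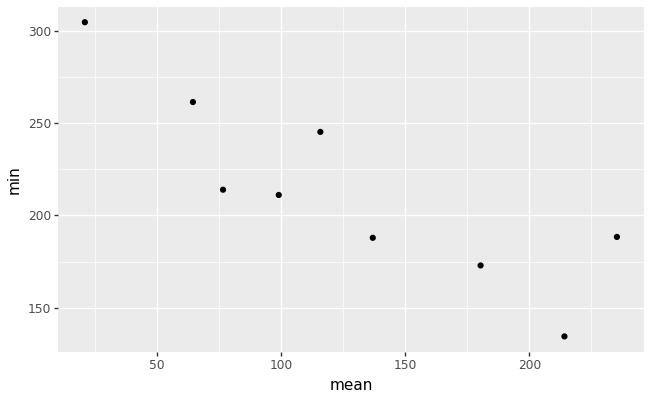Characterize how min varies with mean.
negative, strong

Points are negatively correlated; strong (|r| ≈ 0.9).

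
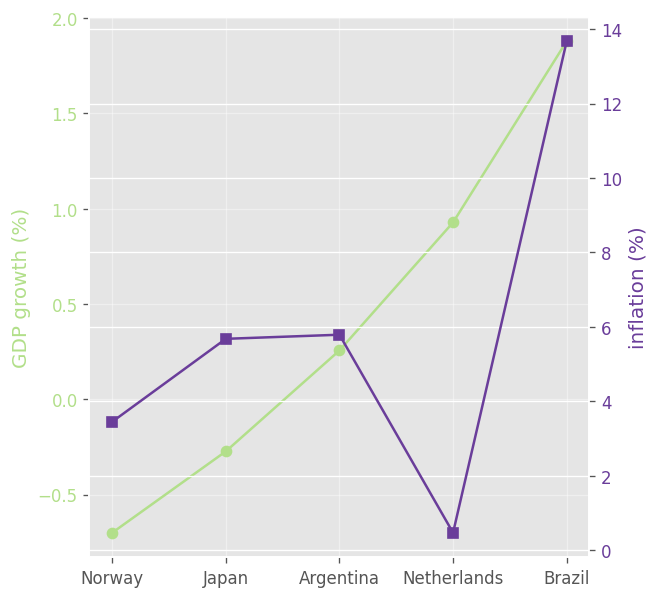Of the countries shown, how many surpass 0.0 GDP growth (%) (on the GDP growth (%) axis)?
3

Above 0.0: Argentina, Netherlands, Brazil.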